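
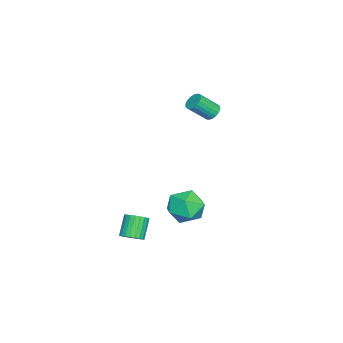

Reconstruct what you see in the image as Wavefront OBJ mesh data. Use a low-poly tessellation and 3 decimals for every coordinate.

v 3.945 -0.846 -3.887
v 4.316 -1.236 -3.579
v 3.526 -1.204 -2.586
v 3.155 -0.814 -2.893
v 4.408 -1.022 -3.514
v 3.618 -0.99 -2.52
v 4.429 -0.781 -3.505
v 3.639 -0.749 -2.511
v 4.376 -0.55 -3.554
v 3.586 -0.518 -2.56
v 4.258 -0.364 -3.654
v 3.468 -0.332 -2.66
v 4.092 -0.252 -3.789
v 3.302 -0.22 -2.795
v 3.904 -0.23 -3.94
v 3.114 -0.198 -2.946
v 3.722 -0.301 -4.082
v 2.932 -0.269 -3.088
v 3.574 -0.456 -4.194
v 2.784 -0.424 -3.201
v 3.482 -0.67 -4.26
v 2.692 -0.638 -3.266
v 3.461 -0.911 -4.269
v 2.671 -0.879 -3.275
v 3.514 -1.142 -4.22
v 2.724 -1.11 -3.226
v 3.632 -1.328 -4.12
v 2.842 -1.296 -3.126
v 3.798 -1.44 -3.985
v 3.008 -1.408 -2.991
v 3.986 -1.462 -3.834
v 3.196 -1.43 -2.84
v 4.168 -1.391 -3.692
v 3.378 -1.359 -2.698
v -3.274 1.305 1.138
v -2.795 1.291 0.868
v -2.287 0.421 1.811
v -2.766 0.435 2.082
v -2.763 1.466 1.012
v -2.256 0.596 1.955
v -2.82 1.613 1.178
v -2.312 0.743 2.121
v -2.955 1.707 1.337
v -2.447 0.837 2.28
v -3.145 1.731 1.462
v -2.637 0.861 2.405
v -3.357 1.681 1.53
v -2.85 0.812 2.474
v -3.555 1.567 1.531
v -3.048 0.697 2.475
v -3.705 1.407 1.464
v -3.197 0.537 2.408
v -3.78 1.23 1.341
v -3.272 0.36 2.285
v -3.767 1.065 1.183
v -3.259 0.195 2.126
v -3.669 0.942 1.017
v -3.161 0.072 1.96
v -3.503 0.882 0.872
v -2.995 0.012 1.815
v -3.297 0.895 0.773
v -2.789 0.025 1.716
v -3.087 0.979 0.737
v -2.58 0.109 1.68
v -2.91 1.119 0.771
v -2.402 0.249 1.714
v 1.751 2.02 -3.409
v 2.672 1.733 -2.895
v 0.868 0.767 -2.525
v 1.789 0.48 -2.011
v 1.319 1.443 -1.793
v 1.865 2.217 -2.34
v 1.675 0.283 -3.08
v 2.221 1.057 -3.627
v 2.626 0.659 -2.692
v 2.406 1.376 -1.897
v 1.134 1.124 -3.523
v 0.914 1.841 -2.728
f 2 1 5
f 2 5 3
f 3 5 6
f 3 6 4
f 5 1 7
f 5 7 6
f 6 7 8
f 6 8 4
f 7 1 9
f 7 9 8
f 8 9 10
f 8 10 4
f 9 1 11
f 9 11 10
f 10 11 12
f 10 12 4
f 11 1 13
f 11 13 12
f 12 13 14
f 12 14 4
f 13 1 15
f 13 15 14
f 14 15 16
f 14 16 4
f 15 1 17
f 15 17 16
f 16 17 18
f 16 18 4
f 17 1 19
f 17 19 18
f 18 19 20
f 18 20 4
f 19 1 21
f 19 21 20
f 20 21 22
f 20 22 4
f 21 1 23
f 21 23 22
f 22 23 24
f 22 24 4
f 23 1 25
f 23 25 24
f 24 25 26
f 24 26 4
f 25 1 27
f 25 27 26
f 26 27 28
f 26 28 4
f 27 1 29
f 27 29 28
f 28 29 30
f 28 30 4
f 29 1 31
f 29 31 30
f 30 31 32
f 30 32 4
f 31 1 33
f 31 33 32
f 32 33 34
f 32 34 4
f 33 1 2
f 33 2 34
f 34 2 3
f 34 3 4
f 36 35 39
f 36 39 37
f 37 39 40
f 37 40 38
f 39 35 41
f 39 41 40
f 40 41 42
f 40 42 38
f 41 35 43
f 41 43 42
f 42 43 44
f 42 44 38
f 43 35 45
f 43 45 44
f 44 45 46
f 44 46 38
f 45 35 47
f 45 47 46
f 46 47 48
f 46 48 38
f 47 35 49
f 47 49 48
f 48 49 50
f 48 50 38
f 49 35 51
f 49 51 50
f 50 51 52
f 50 52 38
f 51 35 53
f 51 53 52
f 52 53 54
f 52 54 38
f 53 35 55
f 53 55 54
f 54 55 56
f 54 56 38
f 55 35 57
f 55 57 56
f 56 57 58
f 56 58 38
f 57 35 59
f 57 59 58
f 58 59 60
f 58 60 38
f 59 35 61
f 59 61 60
f 60 61 62
f 60 62 38
f 61 35 63
f 61 63 62
f 62 63 64
f 62 64 38
f 63 35 65
f 63 65 64
f 64 65 66
f 64 66 38
f 65 35 36
f 65 36 66
f 66 36 37
f 66 37 38
f 67 78 72
f 67 72 68
f 67 68 74
f 67 74 77
f 67 77 78
f 68 72 76
f 72 78 71
f 78 77 69
f 77 74 73
f 74 68 75
f 70 76 71
f 70 71 69
f 70 69 73
f 70 73 75
f 70 75 76
f 71 76 72
f 69 71 78
f 73 69 77
f 75 73 74
f 76 75 68



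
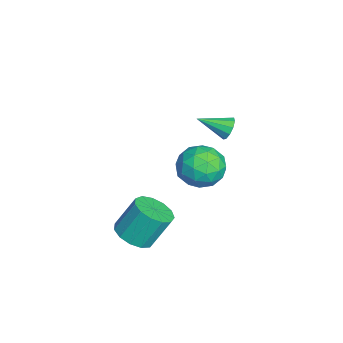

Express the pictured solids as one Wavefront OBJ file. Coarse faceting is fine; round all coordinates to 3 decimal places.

v 1.794 1.498 -0.152
v 2.86 1.915 -0.376
v 2.32 -0.195 -0.804
v 3.386 0.222 -1.028
v 3.031 0.09 0.076
v 2.706 1.136 0.479
v 2.474 0.584 -1.659
v 2.149 1.63 -1.256
v 3.281 1.35 -1.307
v 3.625 1.045 -0.235
v 1.555 0.675 -0.945
v 1.899 0.37 0.127
v 2.281 1.855 -0.207
v 2.899 -0.135 -0.973
v 2.69 -0.213 -0.324
v 3.317 0.032 -0.455
v 2.19 1.397 0.295
v 2.817 1.642 0.164
v 2.918 0.569 0.43
v 2.363 0.078 -1.344
v 2.99 0.323 -1.475
v 1.863 1.688 -0.725
v 2.49 1.933 -0.856
v 2.262 1.151 -1.61
v 3.155 1.768 -0.886
v 3.464 0.773 -1.269
v 2.928 0.986 -1.64
v 2.737 1.601 -1.403
v 3.357 1.589 -0.256
v 3.667 0.594 -0.638
v 3.458 0.516 0.01
v 3.267 1.131 0.247
v 3.604 1.257 -0.803
v 1.513 1.126 -0.542
v 1.823 0.131 -0.924
v 1.913 0.589 -1.427
v 1.722 1.204 -1.19
v 1.716 0.947 0.089
v 2.025 -0.048 -0.294
v 2.443 0.119 0.223
v 2.252 0.734 0.46
v 1.576 0.463 -0.377
v -2.466 2.277 -2.124
v -2.011 2.458 -1.697
v -2.514 0.823 -1.456
v -2.37 2.542 -1.539
v -2.766 2.525 -1.604
v -3.048 2.413 -1.868
v -3.107 2.249 -2.23
v -2.921 2.095 -2.551
v -2.562 2.011 -2.709
v -2.166 2.028 -2.644
v -1.884 2.14 -2.38
v -1.825 2.304 -2.018
v 3.301 -2.034 -4.571
v 3.92 -1.336 -4.901
v 3.719 -0.428 -3.36
v 3.099 -1.126 -3.029
v 3.409 -1.18 -5.06
v 3.207 -0.272 -3.518
v 2.863 -1.295 -5.063
v 2.661 -0.387 -3.522
v 2.456 -1.645 -4.91
v 2.254 -0.737 -3.369
v 2.318 -2.118 -4.65
v 2.116 -1.21 -3.109
v 2.491 -2.565 -4.364
v 2.289 -1.657 -2.823
v 2.922 -2.843 -4.144
v 2.72 -1.935 -2.603
v 3.473 -2.864 -4.059
v 3.271 -1.956 -2.518
v 3.969 -2.622 -4.137
v 3.767 -1.714 -2.596
v 4.253 -2.193 -4.352
v 4.052 -1.285 -2.811
v 4.235 -1.713 -4.637
v 4.033 -0.805 -3.096
f 1 38 17
f 38 12 41
f 17 41 6
f 38 41 17
f 1 17 13
f 17 6 18
f 13 18 2
f 17 18 13
f 1 13 22
f 13 2 23
f 22 23 8
f 13 23 22
f 1 22 34
f 22 8 37
f 34 37 11
f 22 37 34
f 1 34 38
f 34 11 42
f 38 42 12
f 34 42 38
f 2 18 29
f 18 6 32
f 29 32 10
f 18 32 29
f 6 41 19
f 41 12 40
f 19 40 5
f 41 40 19
f 12 42 39
f 42 11 35
f 39 35 3
f 42 35 39
f 11 37 36
f 37 8 24
f 36 24 7
f 37 24 36
f 8 23 28
f 23 2 25
f 28 25 9
f 23 25 28
f 4 30 16
f 30 10 31
f 16 31 5
f 30 31 16
f 4 16 14
f 16 5 15
f 14 15 3
f 16 15 14
f 4 14 21
f 14 3 20
f 21 20 7
f 14 20 21
f 4 21 26
f 21 7 27
f 26 27 9
f 21 27 26
f 4 26 30
f 26 9 33
f 30 33 10
f 26 33 30
f 5 31 19
f 31 10 32
f 19 32 6
f 31 32 19
f 3 15 39
f 15 5 40
f 39 40 12
f 15 40 39
f 7 20 36
f 20 3 35
f 36 35 11
f 20 35 36
f 9 27 28
f 27 7 24
f 28 24 8
f 27 24 28
f 10 33 29
f 33 9 25
f 29 25 2
f 33 25 29
f 44 43 46
f 44 46 45
f 46 43 47
f 46 47 45
f 47 43 48
f 47 48 45
f 48 43 49
f 48 49 45
f 49 43 50
f 49 50 45
f 50 43 51
f 50 51 45
f 51 43 52
f 51 52 45
f 52 43 53
f 52 53 45
f 53 43 54
f 53 54 45
f 54 43 44
f 54 44 45
f 56 55 59
f 56 59 57
f 57 59 60
f 57 60 58
f 59 55 61
f 59 61 60
f 60 61 62
f 60 62 58
f 61 55 63
f 61 63 62
f 62 63 64
f 62 64 58
f 63 55 65
f 63 65 64
f 64 65 66
f 64 66 58
f 65 55 67
f 65 67 66
f 66 67 68
f 66 68 58
f 67 55 69
f 67 69 68
f 68 69 70
f 68 70 58
f 69 55 71
f 69 71 70
f 70 71 72
f 70 72 58
f 71 55 73
f 71 73 72
f 72 73 74
f 72 74 58
f 73 55 75
f 73 75 74
f 74 75 76
f 74 76 58
f 75 55 77
f 75 77 76
f 76 77 78
f 76 78 58
f 77 55 56
f 77 56 78
f 78 56 57
f 78 57 58



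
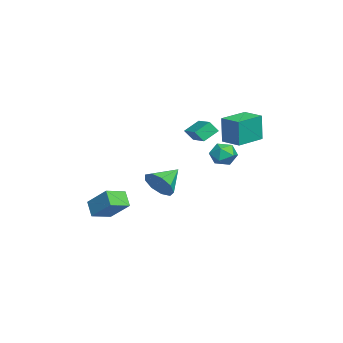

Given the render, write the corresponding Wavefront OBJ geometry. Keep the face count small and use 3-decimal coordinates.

v -0.71 2.76 -0.936
v -0.181 2.158 -0.454
v -1.839 2.562 0.054
v -1.31 1.96 0.536
v -1.091 2.87 0.525
v -0.394 2.992 -0.087
v -1.626 1.728 -0.313
v -0.929 1.85 -0.925
v -0.747 1.52 -0.069
v -0.417 2.226 0.45
v -1.603 2.494 -0.85
v -1.273 3.2 -0.331
v -2.128 1.348 1.394
v -2.072 0.816 2.105
v -0.508 2.103 1.832
v -0.452 1.571 2.543
v -1.568 0.529 0.737
v -1.512 -0.003 1.448
v 0.052 1.284 1.175
v 0.108 0.752 1.886
v 2.447 -1.122 -1.524
v 3.162 -0.894 -0.733
v 1.233 -0.118 -0.716
v 3.216 -0.389 -1.279
v 2.91 -0.227 -1.939
v 2.388 -0.484 -2.405
v 1.894 -1.039 -2.459
v 1.658 -1.633 -2.075
v 1.792 -1.988 -1.433
v 2.232 -1.937 -0.833
v 2.773 -1.505 -0.557
v -3.173 3.543 0.682
v -3.129 3.491 2.561
v -2.264 4.595 0.691
v -2.22 4.543 2.57
v -1.66 2.237 0.61
v -1.616 2.185 2.489
v -0.751 3.289 0.619
v -0.707 3.237 2.498
v 3.297 -3.811 -3.827
v 2.576 -4.145 -2.995
v 4.192 -2.606 -2.566
v 3.471 -2.939 -1.735
v 4.149 -4.801 -3.485
v 3.428 -5.134 -2.654
v 5.044 -3.595 -2.225
v 4.323 -3.929 -1.393
f 1 12 6
f 1 6 2
f 1 2 8
f 1 8 11
f 1 11 12
f 2 6 10
f 6 12 5
f 12 11 3
f 11 8 7
f 8 2 9
f 4 10 5
f 4 5 3
f 4 3 7
f 4 7 9
f 4 9 10
f 5 10 6
f 3 5 12
f 7 3 11
f 9 7 8
f 10 9 2
f 14 16 13
f 17 14 13
f 13 16 15
f 15 17 13
f 14 20 16
f 18 14 17
f 18 20 14
f 16 20 15
f 19 17 15
f 15 20 19
f 19 18 17
f 20 18 19
f 22 21 24
f 22 24 23
f 24 21 25
f 24 25 23
f 25 21 26
f 25 26 23
f 26 21 27
f 26 27 23
f 27 21 28
f 27 28 23
f 28 21 29
f 28 29 23
f 29 21 30
f 29 30 23
f 30 21 31
f 30 31 23
f 31 21 22
f 31 22 23
f 33 35 32
f 36 33 32
f 32 35 34
f 34 36 32
f 33 39 35
f 37 33 36
f 37 39 33
f 35 39 34
f 38 36 34
f 34 39 38
f 38 37 36
f 39 37 38
f 41 43 40
f 44 41 40
f 40 43 42
f 42 44 40
f 41 47 43
f 45 41 44
f 45 47 41
f 43 47 42
f 46 44 42
f 42 47 46
f 46 45 44
f 47 45 46



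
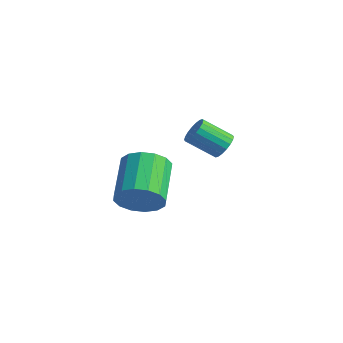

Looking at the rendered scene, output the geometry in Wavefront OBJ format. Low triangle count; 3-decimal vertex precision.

v -1.579 1.333 0.964
v -1.392 1.614 1.423
v -2.234 0.949 2.175
v -2.421 0.667 1.716
v -1.582 1.761 1.341
v -2.424 1.096 2.092
v -1.771 1.823 1.183
v -2.613 1.158 1.934
v -1.922 1.787 0.982
v -2.764 1.122 1.734
v -2.005 1.662 0.778
v -2.847 0.997 1.529
v -2.004 1.471 0.611
v -2.846 0.806 1.362
v -1.918 1.253 0.514
v -2.761 0.588 1.265
v -1.766 1.051 0.505
v -2.608 0.386 1.257
v -1.576 0.904 0.588
v -2.418 0.239 1.339
v -1.387 0.842 0.746
v -2.229 0.177 1.497
v -1.236 0.878 0.946
v -2.078 0.213 1.698
v -1.153 1.003 1.151
v -1.995 0.338 1.902
v -1.154 1.194 1.318
v -1.996 0.529 2.069
v -1.239 1.412 1.415
v -2.082 0.747 2.166
v -1.067 -3.264 0.592
v -0.364 -3.007 1.091
v -1.37 -1.72 1.847
v -2.073 -1.976 1.348
v -0.333 -2.754 0.701
v -1.339 -1.467 1.457
v -0.499 -2.638 0.282
v -1.505 -1.351 1.037
v -0.818 -2.689 -0.054
v -1.824 -1.402 0.701
v -1.203 -2.895 -0.217
v -2.209 -1.607 0.538
v -1.552 -3.199 -0.163
v -2.558 -1.912 0.592
v -1.77 -3.52 0.093
v -2.776 -2.233 0.849
v -1.801 -3.773 0.483
v -2.807 -2.486 1.239
v -1.635 -3.889 0.903
v -2.641 -2.602 1.658
v -1.316 -3.838 1.239
v -2.322 -2.551 1.994
v -0.931 -3.633 1.402
v -1.937 -2.345 2.157
v -0.582 -3.328 1.348
v -1.588 -2.041 2.103
f 2 1 5
f 2 5 3
f 3 5 6
f 3 6 4
f 5 1 7
f 5 7 6
f 6 7 8
f 6 8 4
f 7 1 9
f 7 9 8
f 8 9 10
f 8 10 4
f 9 1 11
f 9 11 10
f 10 11 12
f 10 12 4
f 11 1 13
f 11 13 12
f 12 13 14
f 12 14 4
f 13 1 15
f 13 15 14
f 14 15 16
f 14 16 4
f 15 1 17
f 15 17 16
f 16 17 18
f 16 18 4
f 17 1 19
f 17 19 18
f 18 19 20
f 18 20 4
f 19 1 21
f 19 21 20
f 20 21 22
f 20 22 4
f 21 1 23
f 21 23 22
f 22 23 24
f 22 24 4
f 23 1 25
f 23 25 24
f 24 25 26
f 24 26 4
f 25 1 27
f 25 27 26
f 26 27 28
f 26 28 4
f 27 1 29
f 27 29 28
f 28 29 30
f 28 30 4
f 29 1 2
f 29 2 30
f 30 2 3
f 30 3 4
f 32 31 35
f 32 35 33
f 33 35 36
f 33 36 34
f 35 31 37
f 35 37 36
f 36 37 38
f 36 38 34
f 37 31 39
f 37 39 38
f 38 39 40
f 38 40 34
f 39 31 41
f 39 41 40
f 40 41 42
f 40 42 34
f 41 31 43
f 41 43 42
f 42 43 44
f 42 44 34
f 43 31 45
f 43 45 44
f 44 45 46
f 44 46 34
f 45 31 47
f 45 47 46
f 46 47 48
f 46 48 34
f 47 31 49
f 47 49 48
f 48 49 50
f 48 50 34
f 49 31 51
f 49 51 50
f 50 51 52
f 50 52 34
f 51 31 53
f 51 53 52
f 52 53 54
f 52 54 34
f 53 31 55
f 53 55 54
f 54 55 56
f 54 56 34
f 55 31 32
f 55 32 56
f 56 32 33
f 56 33 34



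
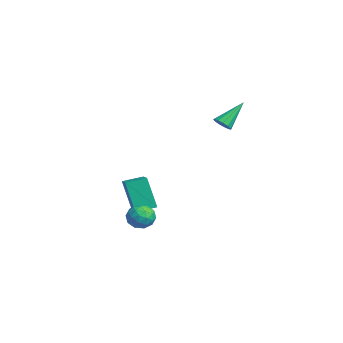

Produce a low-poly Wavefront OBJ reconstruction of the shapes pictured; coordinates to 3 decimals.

v -2.189 -2.51 -4.137
v -2.798 -2.841 -2.421
v -2.117 -1.466 -3.91
v -2.726 -1.798 -2.194
v -0.814 -2.702 -3.686
v -1.423 -3.034 -1.97
v -0.742 -1.659 -3.459
v -1.351 -1.99 -1.743
v 1.478 0.822 2.421
v 1.874 1.105 2.266
v 1.122 1.958 3.579
v 1.647 1.191 2.112
v 1.367 1.16 2.056
v 1.122 1.022 2.116
v 0.991 0.82 2.273
v 1.014 0.62 2.477
v 1.184 0.483 2.664
v 1.448 0.454 2.773
v 1.722 0.542 2.771
v 1.918 0.719 2.658
v 1.975 0.929 2.47
v 3.43 -3.462 -1.55
v 4.118 -3.352 -1.391
v 3.742 -4.028 -2.509
v 4.43 -3.918 -2.35
v 4.037 -4.362 -1.95
v 3.844 -4.012 -1.357
v 4.016 -3.368 -2.543
v 3.823 -3.018 -1.95
v 4.48 -3.294 -2.004
v 4.493 -3.908 -1.638
v 3.367 -3.472 -2.262
v 3.38 -4.086 -1.896
v 3.746 -3.357 -1.386
v 4.114 -4.023 -2.514
v 3.882 -4.283 -2.279
v 4.287 -4.219 -2.185
v 3.585 -3.745 -1.366
v 3.99 -3.68 -1.273
v 3.942 -4.274 -1.601
v 3.87 -3.7 -2.627
v 4.275 -3.635 -2.534
v 3.573 -3.161 -1.715
v 3.978 -3.097 -1.621
v 3.918 -3.106 -2.299
v 4.364 -3.259 -1.653
v 4.548 -3.592 -2.217
v 4.304 -3.268 -2.33
v 4.191 -3.063 -1.982
v 4.372 -3.62 -1.438
v 4.555 -3.952 -2.001
v 4.324 -4.213 -1.766
v 4.21 -4.007 -1.418
v 4.585 -3.586 -1.798
v 3.305 -3.428 -1.899
v 3.488 -3.76 -2.462
v 3.65 -3.373 -2.482
v 3.536 -3.167 -2.134
v 3.312 -3.788 -1.683
v 3.496 -4.121 -2.247
v 3.669 -4.317 -1.918
v 3.556 -4.112 -1.57
v 3.275 -3.794 -2.102
f 2 4 1
f 5 2 1
f 1 4 3
f 3 5 1
f 2 8 4
f 6 2 5
f 6 8 2
f 4 8 3
f 7 5 3
f 3 8 7
f 7 6 5
f 8 6 7
f 10 9 12
f 10 12 11
f 12 9 13
f 12 13 11
f 13 9 14
f 13 14 11
f 14 9 15
f 14 15 11
f 15 9 16
f 15 16 11
f 16 9 17
f 16 17 11
f 17 9 18
f 17 18 11
f 18 9 19
f 18 19 11
f 19 9 20
f 19 20 11
f 20 9 21
f 20 21 11
f 21 9 10
f 21 10 11
f 22 59 38
f 59 33 62
f 38 62 27
f 59 62 38
f 22 38 34
f 38 27 39
f 34 39 23
f 38 39 34
f 22 34 43
f 34 23 44
f 43 44 29
f 34 44 43
f 22 43 55
f 43 29 58
f 55 58 32
f 43 58 55
f 22 55 59
f 55 32 63
f 59 63 33
f 55 63 59
f 23 39 50
f 39 27 53
f 50 53 31
f 39 53 50
f 27 62 40
f 62 33 61
f 40 61 26
f 62 61 40
f 33 63 60
f 63 32 56
f 60 56 24
f 63 56 60
f 32 58 57
f 58 29 45
f 57 45 28
f 58 45 57
f 29 44 49
f 44 23 46
f 49 46 30
f 44 46 49
f 25 51 37
f 51 31 52
f 37 52 26
f 51 52 37
f 25 37 35
f 37 26 36
f 35 36 24
f 37 36 35
f 25 35 42
f 35 24 41
f 42 41 28
f 35 41 42
f 25 42 47
f 42 28 48
f 47 48 30
f 42 48 47
f 25 47 51
f 47 30 54
f 51 54 31
f 47 54 51
f 26 52 40
f 52 31 53
f 40 53 27
f 52 53 40
f 24 36 60
f 36 26 61
f 60 61 33
f 36 61 60
f 28 41 57
f 41 24 56
f 57 56 32
f 41 56 57
f 30 48 49
f 48 28 45
f 49 45 29
f 48 45 49
f 31 54 50
f 54 30 46
f 50 46 23
f 54 46 50



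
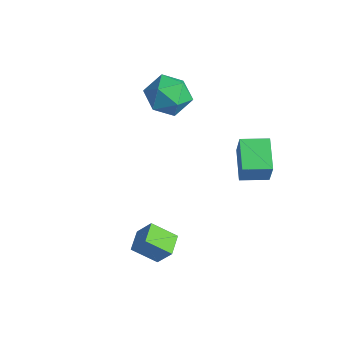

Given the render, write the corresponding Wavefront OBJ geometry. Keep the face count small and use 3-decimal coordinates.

v 2.389 2.315 1.689
v 2.865 2.101 2.988
v 3.046 3.412 1.628
v 3.523 3.198 2.927
v 3.657 1.522 1.093
v 4.134 1.308 2.392
v 4.315 2.619 1.032
v 4.791 2.405 2.331
v 2.821 -3.404 -1.542
v 3.414 -3.077 -0.601
v 2.134 -2.627 -1.379
v 2.727 -2.3 -0.438
v 3.573 -2.58 -2.302
v 4.166 -2.253 -1.361
v 2.886 -1.803 -2.139
v 3.479 -1.476 -1.198
v -1.614 2.381 3.347
v -0.54 2.146 2.987
v -2.02 0.554 3.333
v -0.946 0.319 2.973
v -1.122 0.716 4.045
v -0.871 1.845 4.053
v -1.689 0.855 2.267
v -1.438 1.984 2.275
v -0.587 1.203 2.319
v -0.236 1.116 3.418
v -2.324 1.584 2.902
v -1.973 1.497 4.001
f 2 4 1
f 5 2 1
f 1 4 3
f 3 5 1
f 2 8 4
f 6 2 5
f 6 8 2
f 4 8 3
f 7 5 3
f 3 8 7
f 7 6 5
f 8 6 7
f 10 12 9
f 13 10 9
f 9 12 11
f 11 13 9
f 10 16 12
f 14 10 13
f 14 16 10
f 12 16 11
f 15 13 11
f 11 16 15
f 15 14 13
f 16 14 15
f 17 28 22
f 17 22 18
f 17 18 24
f 17 24 27
f 17 27 28
f 18 22 26
f 22 28 21
f 28 27 19
f 27 24 23
f 24 18 25
f 20 26 21
f 20 21 19
f 20 19 23
f 20 23 25
f 20 25 26
f 21 26 22
f 19 21 28
f 23 19 27
f 25 23 24
f 26 25 18



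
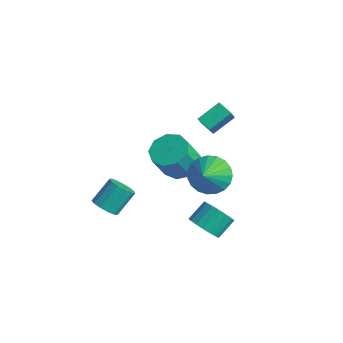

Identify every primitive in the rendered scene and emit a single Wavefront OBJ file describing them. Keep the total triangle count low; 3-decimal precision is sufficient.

v -3.612 2.54 -2.402
v -2.584 2.367 -2.642
v -2.359 1.448 -1.018
v -3.388 1.62 -0.778
v -2.653 2.997 -2.276
v -2.429 2.078 -0.651
v -3.172 3.413 -1.969
v -2.947 2.494 -0.344
v -3.896 3.42 -1.864
v -3.671 2.501 -0.24
v -4.488 3.015 -2.012
v -4.263 2.096 -0.388
v -4.67 2.388 -2.342
v -4.445 1.468 -0.718
v -4.357 1.832 -2.7
v -4.132 0.912 -1.076
v -3.696 1.607 -2.919
v -3.471 0.687 -1.295
v -2.996 1.818 -2.896
v -2.771 0.899 -1.272
v -2.842 -2.531 -2.84
v -2.228 -2.2 -3.14
v -2.263 -1.138 -2.04
v -2.878 -1.469 -1.74
v -2.567 -2.018 -3.328
v -2.602 -0.955 -2.228
v -2.993 -1.998 -3.36
v -3.028 -0.935 -2.26
v -3.372 -2.148 -3.228
v -3.407 -1.085 -2.128
v -3.582 -2.419 -2.972
v -3.618 -1.357 -1.872
v -3.558 -2.727 -2.674
v -3.593 -1.664 -1.574
v -3.306 -2.972 -2.43
v -3.342 -1.909 -1.33
v -2.907 -3.077 -2.315
v -2.943 -2.014 -1.215
v -2.488 -3.009 -2.367
v -2.523 -1.946 -1.267
v -2.181 -2.79 -2.569
v -2.216 -1.727 -1.469
v -2.084 -2.488 -2.858
v -2.119 -1.425 -1.757
v 2.371 -0.074 2.048
v 2.887 0.739 2.536
v 2.989 -0.926 2.812
v 2.518 0.697 2.789
v 2.124 0.523 2.914
v 1.772 0.244 2.889
v 1.524 -0.089 2.718
v 1.422 -0.419 2.432
v 1.484 -0.691 2.079
v 1.7 -0.855 1.721
v 2.031 -0.885 1.42
v 2.422 -0.774 1.227
v 2.803 -0.543 1.176
v 3.11 -0.23 1.276
v 3.289 0.109 1.509
v 3.309 0.417 1.836
v 3.167 0.64 2.199
v 1.58 0.191 -2.599
v 2.163 0.658 -3.118
v 2.103 1.597 -2.34
v 1.52 1.129 -1.821
v 1.803 0.762 -3.271
v 1.742 1.701 -2.494
v 1.399 0.753 -3.291
v 1.338 1.691 -2.514
v 1.03 0.632 -3.174
v 0.97 1.57 -2.397
v 0.771 0.424 -2.943
v 0.71 1.362 -2.166
v 0.672 0.169 -2.644
v 0.611 1.108 -1.867
v 0.753 -0.081 -2.336
v 0.692 0.858 -1.558
v 0.997 -0.277 -2.08
v 0.937 0.662 -1.302
v 1.358 -0.381 -1.926
v 1.297 0.558 -1.149
v 1.762 -0.371 -1.906
v 1.701 0.567 -1.129
v 2.13 -0.25 -2.023
v 2.07 0.688 -1.246
v 2.39 -0.042 -2.254
v 2.329 0.896 -1.477
v 2.489 0.212 -2.553
v 2.428 1.151 -1.776
v 2.408 0.462 -2.862
v 2.347 1.401 -2.084
v -0.586 1.344 3.489
v -0.496 2.531 4.207
v -1.083 1.925 2.59
v -0.992 3.112 3.308
v 0.192 1.488 3.152
v 0.283 2.675 3.87
v -0.304 2.069 2.253
v -0.214 3.256 2.971
f 2 1 5
f 2 5 3
f 3 5 6
f 3 6 4
f 5 1 7
f 5 7 6
f 6 7 8
f 6 8 4
f 7 1 9
f 7 9 8
f 8 9 10
f 8 10 4
f 9 1 11
f 9 11 10
f 10 11 12
f 10 12 4
f 11 1 13
f 11 13 12
f 12 13 14
f 12 14 4
f 13 1 15
f 13 15 14
f 14 15 16
f 14 16 4
f 15 1 17
f 15 17 16
f 16 17 18
f 16 18 4
f 17 1 19
f 17 19 18
f 18 19 20
f 18 20 4
f 19 1 2
f 19 2 20
f 20 2 3
f 20 3 4
f 22 21 25
f 22 25 23
f 23 25 26
f 23 26 24
f 25 21 27
f 25 27 26
f 26 27 28
f 26 28 24
f 27 21 29
f 27 29 28
f 28 29 30
f 28 30 24
f 29 21 31
f 29 31 30
f 30 31 32
f 30 32 24
f 31 21 33
f 31 33 32
f 32 33 34
f 32 34 24
f 33 21 35
f 33 35 34
f 34 35 36
f 34 36 24
f 35 21 37
f 35 37 36
f 36 37 38
f 36 38 24
f 37 21 39
f 37 39 38
f 38 39 40
f 38 40 24
f 39 21 41
f 39 41 40
f 40 41 42
f 40 42 24
f 41 21 43
f 41 43 42
f 42 43 44
f 42 44 24
f 43 21 22
f 43 22 44
f 44 22 23
f 44 23 24
f 46 45 48
f 46 48 47
f 48 45 49
f 48 49 47
f 49 45 50
f 49 50 47
f 50 45 51
f 50 51 47
f 51 45 52
f 51 52 47
f 52 45 53
f 52 53 47
f 53 45 54
f 53 54 47
f 54 45 55
f 54 55 47
f 55 45 56
f 55 56 47
f 56 45 57
f 56 57 47
f 57 45 58
f 57 58 47
f 58 45 59
f 58 59 47
f 59 45 60
f 59 60 47
f 60 45 61
f 60 61 47
f 61 45 46
f 61 46 47
f 63 62 66
f 63 66 64
f 64 66 67
f 64 67 65
f 66 62 68
f 66 68 67
f 67 68 69
f 67 69 65
f 68 62 70
f 68 70 69
f 69 70 71
f 69 71 65
f 70 62 72
f 70 72 71
f 71 72 73
f 71 73 65
f 72 62 74
f 72 74 73
f 73 74 75
f 73 75 65
f 74 62 76
f 74 76 75
f 75 76 77
f 75 77 65
f 76 62 78
f 76 78 77
f 77 78 79
f 77 79 65
f 78 62 80
f 78 80 79
f 79 80 81
f 79 81 65
f 80 62 82
f 80 82 81
f 81 82 83
f 81 83 65
f 82 62 84
f 82 84 83
f 83 84 85
f 83 85 65
f 84 62 86
f 84 86 85
f 85 86 87
f 85 87 65
f 86 62 88
f 86 88 87
f 87 88 89
f 87 89 65
f 88 62 90
f 88 90 89
f 89 90 91
f 89 91 65
f 90 62 63
f 90 63 91
f 91 63 64
f 91 64 65
f 93 95 92
f 96 93 92
f 92 95 94
f 94 96 92
f 93 99 95
f 97 93 96
f 97 99 93
f 95 99 94
f 98 96 94
f 94 99 98
f 98 97 96
f 99 97 98



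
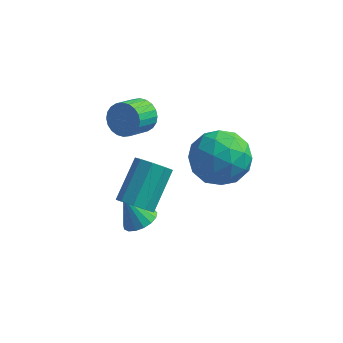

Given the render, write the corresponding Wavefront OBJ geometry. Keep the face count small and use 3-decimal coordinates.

v 0.045 -2.548 -1.759
v 0.434 -1.961 -1.611
v -0.645 -2.392 -0.561
v 0.162 -1.838 -1.783
v -0.137 -1.878 -1.95
v -0.394 -2.071 -2.073
v -0.551 -2.374 -2.124
v -0.571 -2.716 -2.091
v -0.451 -3.02 -1.982
v -0.217 -3.216 -1.822
v 0.077 -3.258 -1.647
v 0.364 -3.138 -1.498
v 0.577 -2.883 -1.408
v 0.668 -2.551 -1.399
v 0.617 -2.218 -1.472
v -0.726 0.349 1.783
v -0.331 -0.1 1.314
v -0.739 -1.059 1.888
v -1.134 -0.609 2.357
v -0.134 -0.054 1.53
v -0.542 -1.013 2.105
v -0.026 0.053 1.785
v -0.435 -0.906 2.36
v -0.025 0.205 2.039
v -0.434 -0.754 2.614
v -0.131 0.379 2.255
v -0.539 -0.58 2.83
v -0.327 0.549 2.398
v -0.736 -0.41 2.973
v -0.584 0.688 2.448
v -0.993 -0.271 3.023
v -0.863 0.776 2.397
v -1.271 -0.183 2.971
v -1.121 0.799 2.252
v -1.529 -0.16 2.826
v -1.318 0.753 2.035
v -1.726 -0.206 2.61
v -1.425 0.646 1.78
v -1.834 -0.313 2.355
v -1.426 0.494 1.526
v -1.835 -0.465 2.101
v -1.321 0.32 1.31
v -1.729 -0.639 1.885
v -1.124 0.15 1.167
v -1.533 -0.809 1.742
v -0.867 0.011 1.117
v -1.276 -0.948 1.692
v -0.589 -0.077 1.169
v -0.997 -1.036 1.743
v 0.134 -3.475 0.248
v 0.67 -3.867 0.619
v 0.981 -2.356 1.763
v 0.446 -1.965 1.392
v 0.882 -3.609 0.221
v 1.194 -2.098 1.364
v 0.744 -3.289 -0.165
v 1.056 -1.778 0.978
v 0.321 -3.056 -0.357
v 0.633 -1.545 0.786
v -0.19 -3.019 -0.266
v 0.122 -1.508 0.877
v -0.549 -3.196 0.066
v -0.237 -1.685 1.209
v -0.588 -3.504 0.483
v -0.276 -1.993 1.626
v -0.29 -3.798 0.79
v 0.022 -2.287 1.934
v 0.207 -3.941 0.844
v 0.519 -2.431 1.988
v 2.405 -1.339 2.927
v 3.555 -1.397 2.463
v 2.505 -3.283 3.417
v 3.655 -3.341 2.953
v 3.436 -2.695 3.99
v 3.374 -1.494 3.687
v 2.686 -3.186 2.193
v 2.624 -1.985 1.89
v 3.728 -2.538 2.01
v 4.191 -2.235 3.12
v 1.869 -2.445 2.76
v 2.332 -2.142 3.87
v 2.971 -1.197 2.652
v 3.089 -3.483 3.228
v 2.96 -3.103 3.837
v 3.636 -3.137 3.565
v 2.865 -1.254 3.372
v 3.54 -1.288 3.099
v 3.47 -2.051 3.996
v 2.52 -3.392 2.781
v 3.195 -3.426 2.508
v 2.424 -1.543 2.315
v 3.1 -1.577 2.043
v 2.59 -2.629 1.884
v 3.749 -1.902 2.113
v 3.808 -3.045 2.401
v 3.238 -2.954 1.954
v 3.202 -2.248 1.776
v 4.021 -1.724 2.766
v 4.08 -2.867 3.053
v 3.951 -2.487 3.663
v 3.915 -1.781 3.485
v 4.123 -2.395 2.499
v 1.98 -1.813 2.827
v 2.039 -2.956 3.114
v 2.145 -2.899 2.395
v 2.109 -2.193 2.217
v 2.252 -1.635 3.479
v 2.311 -2.778 3.767
v 2.858 -2.432 4.104
v 2.822 -1.726 3.926
v 1.937 -2.285 3.381
f 2 1 4
f 2 4 3
f 4 1 5
f 4 5 3
f 5 1 6
f 5 6 3
f 6 1 7
f 6 7 3
f 7 1 8
f 7 8 3
f 8 1 9
f 8 9 3
f 9 1 10
f 9 10 3
f 10 1 11
f 10 11 3
f 11 1 12
f 11 12 3
f 12 1 13
f 12 13 3
f 13 1 14
f 13 14 3
f 14 1 15
f 14 15 3
f 15 1 2
f 15 2 3
f 17 16 20
f 17 20 18
f 18 20 21
f 18 21 19
f 20 16 22
f 20 22 21
f 21 22 23
f 21 23 19
f 22 16 24
f 22 24 23
f 23 24 25
f 23 25 19
f 24 16 26
f 24 26 25
f 25 26 27
f 25 27 19
f 26 16 28
f 26 28 27
f 27 28 29
f 27 29 19
f 28 16 30
f 28 30 29
f 29 30 31
f 29 31 19
f 30 16 32
f 30 32 31
f 31 32 33
f 31 33 19
f 32 16 34
f 32 34 33
f 33 34 35
f 33 35 19
f 34 16 36
f 34 36 35
f 35 36 37
f 35 37 19
f 36 16 38
f 36 38 37
f 37 38 39
f 37 39 19
f 38 16 40
f 38 40 39
f 39 40 41
f 39 41 19
f 40 16 42
f 40 42 41
f 41 42 43
f 41 43 19
f 42 16 44
f 42 44 43
f 43 44 45
f 43 45 19
f 44 16 46
f 44 46 45
f 45 46 47
f 45 47 19
f 46 16 48
f 46 48 47
f 47 48 49
f 47 49 19
f 48 16 17
f 48 17 49
f 49 17 18
f 49 18 19
f 51 50 54
f 51 54 52
f 52 54 55
f 52 55 53
f 54 50 56
f 54 56 55
f 55 56 57
f 55 57 53
f 56 50 58
f 56 58 57
f 57 58 59
f 57 59 53
f 58 50 60
f 58 60 59
f 59 60 61
f 59 61 53
f 60 50 62
f 60 62 61
f 61 62 63
f 61 63 53
f 62 50 64
f 62 64 63
f 63 64 65
f 63 65 53
f 64 50 66
f 64 66 65
f 65 66 67
f 65 67 53
f 66 50 68
f 66 68 67
f 67 68 69
f 67 69 53
f 68 50 51
f 68 51 69
f 69 51 52
f 69 52 53
f 70 107 86
f 107 81 110
f 86 110 75
f 107 110 86
f 70 86 82
f 86 75 87
f 82 87 71
f 86 87 82
f 70 82 91
f 82 71 92
f 91 92 77
f 82 92 91
f 70 91 103
f 91 77 106
f 103 106 80
f 91 106 103
f 70 103 107
f 103 80 111
f 107 111 81
f 103 111 107
f 71 87 98
f 87 75 101
f 98 101 79
f 87 101 98
f 75 110 88
f 110 81 109
f 88 109 74
f 110 109 88
f 81 111 108
f 111 80 104
f 108 104 72
f 111 104 108
f 80 106 105
f 106 77 93
f 105 93 76
f 106 93 105
f 77 92 97
f 92 71 94
f 97 94 78
f 92 94 97
f 73 99 85
f 99 79 100
f 85 100 74
f 99 100 85
f 73 85 83
f 85 74 84
f 83 84 72
f 85 84 83
f 73 83 90
f 83 72 89
f 90 89 76
f 83 89 90
f 73 90 95
f 90 76 96
f 95 96 78
f 90 96 95
f 73 95 99
f 95 78 102
f 99 102 79
f 95 102 99
f 74 100 88
f 100 79 101
f 88 101 75
f 100 101 88
f 72 84 108
f 84 74 109
f 108 109 81
f 84 109 108
f 76 89 105
f 89 72 104
f 105 104 80
f 89 104 105
f 78 96 97
f 96 76 93
f 97 93 77
f 96 93 97
f 79 102 98
f 102 78 94
f 98 94 71
f 102 94 98



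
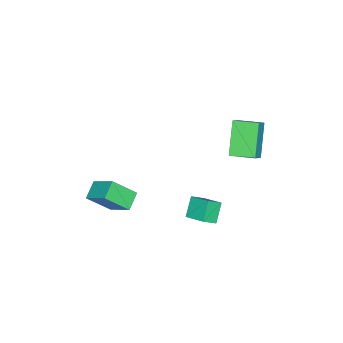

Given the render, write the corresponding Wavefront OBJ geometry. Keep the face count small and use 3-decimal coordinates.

v -4.405 2 3.6
v -3.695 2.075 4.242
v -4.738 3.311 3.816
v -4.028 3.386 4.457
v -3.112 2.574 2.103
v -2.402 2.649 2.744
v -3.445 3.885 2.318
v -2.735 3.96 2.96
v -0.677 -3.392 -3.91
v -1.661 -3.564 -3.427
v -0.386 -2.01 -2.828
v -1.37 -2.182 -2.344
v 0.05 -4.418 -2.796
v -0.934 -4.59 -2.312
v 0.341 -3.036 -1.713
v -0.643 -3.208 -1.23
v -1.734 1.655 -0.899
v -1.453 2.834 -0.328
v -0.886 1.864 -1.75
v -0.604 3.044 -1.18
v -1.116 1.256 -0.38
v -0.834 2.436 0.19
v -0.267 1.466 -1.232
v 0.014 2.645 -0.661
f 2 4 1
f 5 2 1
f 1 4 3
f 3 5 1
f 2 8 4
f 6 2 5
f 6 8 2
f 4 8 3
f 7 5 3
f 3 8 7
f 7 6 5
f 8 6 7
f 10 12 9
f 13 10 9
f 9 12 11
f 11 13 9
f 10 16 12
f 14 10 13
f 14 16 10
f 12 16 11
f 15 13 11
f 11 16 15
f 15 14 13
f 16 14 15
f 18 20 17
f 21 18 17
f 17 20 19
f 19 21 17
f 18 24 20
f 22 18 21
f 22 24 18
f 20 24 19
f 23 21 19
f 19 24 23
f 23 22 21
f 24 22 23



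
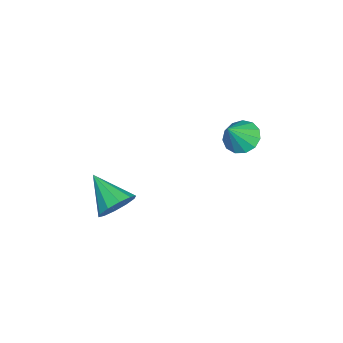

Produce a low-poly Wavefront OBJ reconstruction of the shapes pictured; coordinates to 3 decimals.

v -2.092 3.687 3.078
v -1.718 3.178 2.62
v -1.328 3.273 4.162
v -1.489 3.552 2.602
v -1.451 3.97 2.734
v -1.617 4.297 2.976
v -1.933 4.431 3.25
v -2.3 4.329 3.469
v -2.601 4.023 3.564
v -2.74 3.61 3.505
v -2.674 3.222 3.309
v -2.422 2.982 3.041
v -2.066 2.965 2.784
v 2.781 0.043 2.665
v 3.188 -0.555 2.3
v 1.899 -1.063 3.495
v 3.432 -0.435 2.72
v 3.428 -0.132 3.119
v 3.177 0.238 3.344
v 2.774 0.533 3.31
v 2.373 0.641 3.03
v 2.129 0.521 2.61
v 2.133 0.218 2.211
v 2.385 -0.151 1.986
v 2.787 -0.446 2.02
f 2 1 4
f 2 4 3
f 4 1 5
f 4 5 3
f 5 1 6
f 5 6 3
f 6 1 7
f 6 7 3
f 7 1 8
f 7 8 3
f 8 1 9
f 8 9 3
f 9 1 10
f 9 10 3
f 10 1 11
f 10 11 3
f 11 1 12
f 11 12 3
f 12 1 13
f 12 13 3
f 13 1 2
f 13 2 3
f 15 14 17
f 15 17 16
f 17 14 18
f 17 18 16
f 18 14 19
f 18 19 16
f 19 14 20
f 19 20 16
f 20 14 21
f 20 21 16
f 21 14 22
f 21 22 16
f 22 14 23
f 22 23 16
f 23 14 24
f 23 24 16
f 24 14 25
f 24 25 16
f 25 14 15
f 25 15 16



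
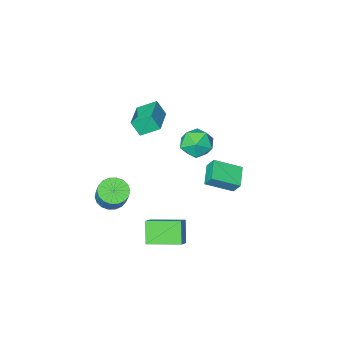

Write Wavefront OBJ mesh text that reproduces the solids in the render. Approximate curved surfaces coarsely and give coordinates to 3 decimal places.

v -1.678 1.136 2.468
v -1.059 2.025 2.495
v -0.241 0.135 2.425
v 0.378 1.024 2.452
v -0.2 0.74 3.322
v -1.089 1.359 3.349
v -0.211 0.801 1.571
v -1.1 1.42 1.598
v -0.152 1.817 1.941
v -0.146 1.78 3.023
v -1.154 0.38 1.897
v -1.148 0.343 2.979
v 3.398 -1.396 -2.247
v 3.911 -0.814 -2.721
v 4.156 -0.041 -1.507
v 3.642 -0.624 -1.033
v 3.541 -0.651 -2.75
v 3.786 0.121 -1.535
v 3.143 -0.637 -2.679
v 3.388 0.136 -1.464
v 2.795 -0.772 -2.522
v 3.04 0 -1.308
v 2.566 -1.032 -2.311
v 2.811 -0.259 -1.097
v 2.502 -1.363 -2.088
v 2.747 -0.591 -0.873
v 2.616 -1.701 -1.896
v 2.861 -0.929 -0.681
v 2.884 -1.979 -1.773
v 3.129 -1.206 -0.559
v 3.254 -2.141 -1.745
v 3.499 -1.369 -0.53
v 3.652 -2.156 -1.816
v 3.897 -1.383 -0.601
v 4 -2.02 -1.972
v 4.245 -1.248 -0.758
v 4.229 -1.761 -2.183
v 4.474 -0.988 -0.969
v 4.293 -1.429 -2.407
v 4.538 -0.657 -1.192
v 4.179 -1.091 -2.599
v 4.424 -0.319 -1.384
v -0.455 -4.11 0.852
v -1.394 -3.449 1.503
v 0.817 -2.579 1.132
v -0.122 -1.918 1.783
v -0.118 -4.562 1.797
v -1.057 -3.901 2.448
v 1.154 -3.031 2.077
v 0.215 -2.37 2.728
v 1.073 2.762 -2.169
v 1.672 3.276 -1.59
v 1.526 3.566 -3.352
v 2.125 4.08 -2.772
v 2.535 1.44 -2.508
v 3.134 1.954 -1.928
v 2.988 2.244 -3.69
v 3.587 2.758 -3.111
v -3.16 -1.852 -2.761
v -3.313 -1.339 -1.952
v -4.644 -1.097 -3.521
v -4.797 -0.584 -2.712
v -2.343 -0.776 -3.288
v -2.496 -0.263 -2.479
v -3.827 -0.021 -4.048
v -3.98 0.492 -3.239
f 1 12 6
f 1 6 2
f 1 2 8
f 1 8 11
f 1 11 12
f 2 6 10
f 6 12 5
f 12 11 3
f 11 8 7
f 8 2 9
f 4 10 5
f 4 5 3
f 4 3 7
f 4 7 9
f 4 9 10
f 5 10 6
f 3 5 12
f 7 3 11
f 9 7 8
f 10 9 2
f 14 13 17
f 14 17 15
f 15 17 18
f 15 18 16
f 17 13 19
f 17 19 18
f 18 19 20
f 18 20 16
f 19 13 21
f 19 21 20
f 20 21 22
f 20 22 16
f 21 13 23
f 21 23 22
f 22 23 24
f 22 24 16
f 23 13 25
f 23 25 24
f 24 25 26
f 24 26 16
f 25 13 27
f 25 27 26
f 26 27 28
f 26 28 16
f 27 13 29
f 27 29 28
f 28 29 30
f 28 30 16
f 29 13 31
f 29 31 30
f 30 31 32
f 30 32 16
f 31 13 33
f 31 33 32
f 32 33 34
f 32 34 16
f 33 13 35
f 33 35 34
f 34 35 36
f 34 36 16
f 35 13 37
f 35 37 36
f 36 37 38
f 36 38 16
f 37 13 39
f 37 39 38
f 38 39 40
f 38 40 16
f 39 13 41
f 39 41 40
f 40 41 42
f 40 42 16
f 41 13 14
f 41 14 42
f 42 14 15
f 42 15 16
f 44 46 43
f 47 44 43
f 43 46 45
f 45 47 43
f 44 50 46
f 48 44 47
f 48 50 44
f 46 50 45
f 49 47 45
f 45 50 49
f 49 48 47
f 50 48 49
f 52 54 51
f 55 52 51
f 51 54 53
f 53 55 51
f 52 58 54
f 56 52 55
f 56 58 52
f 54 58 53
f 57 55 53
f 53 58 57
f 57 56 55
f 58 56 57
f 60 62 59
f 63 60 59
f 59 62 61
f 61 63 59
f 60 66 62
f 64 60 63
f 64 66 60
f 62 66 61
f 65 63 61
f 61 66 65
f 65 64 63
f 66 64 65



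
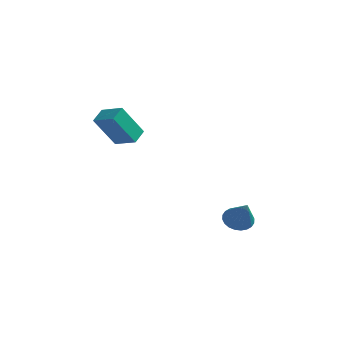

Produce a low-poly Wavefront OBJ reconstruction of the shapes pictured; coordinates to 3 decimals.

v 3.511 0.297 -1.804
v 4.039 0.114 -2.258
v 4.329 -0.397 -0.576
v 4.126 0.367 -2.173
v 4.119 0.61 -2.032
v 4.02 0.804 -1.855
v 3.843 0.922 -1.671
v 3.616 0.945 -1.508
v 3.373 0.868 -1.389
v 3.151 0.705 -1.333
v 2.984 0.48 -1.35
v 2.897 0.227 -1.435
v 2.904 -0.016 -1.577
v 3.003 -0.211 -1.753
v 3.18 -0.328 -1.937
v 3.407 -0.351 -2.101
v 3.65 -0.275 -2.219
v 3.872 -0.112 -2.275
v -2.92 -1.268 3.394
v -1.784 -1.38 3.731
v -2.969 -0.497 3.818
v -1.833 -0.61 4.154
v -2.367 -0.37 1.826
v -1.231 -0.483 2.162
v -2.416 0.4 2.249
v -1.28 0.288 2.586
f 2 1 4
f 2 4 3
f 4 1 5
f 4 5 3
f 5 1 6
f 5 6 3
f 6 1 7
f 6 7 3
f 7 1 8
f 7 8 3
f 8 1 9
f 8 9 3
f 9 1 10
f 9 10 3
f 10 1 11
f 10 11 3
f 11 1 12
f 11 12 3
f 12 1 13
f 12 13 3
f 13 1 14
f 13 14 3
f 14 1 15
f 14 15 3
f 15 1 16
f 15 16 3
f 16 1 17
f 16 17 3
f 17 1 18
f 17 18 3
f 18 1 2
f 18 2 3
f 20 22 19
f 23 20 19
f 19 22 21
f 21 23 19
f 20 26 22
f 24 20 23
f 24 26 20
f 22 26 21
f 25 23 21
f 21 26 25
f 25 24 23
f 26 24 25



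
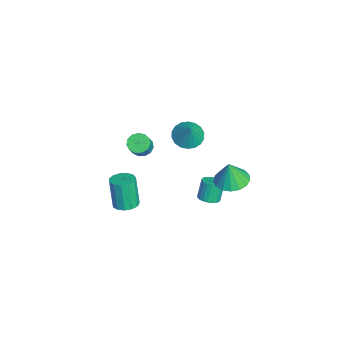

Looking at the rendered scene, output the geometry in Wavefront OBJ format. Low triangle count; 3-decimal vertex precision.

v -0.788 -2.532 0.725
v -0.281 -2.746 0.326
v 0.335 -2.943 1.216
v -0.172 -2.728 1.615
v -0.229 -2.37 0.374
v 0.387 -2.567 1.263
v -0.355 -2.045 0.532
v 0.262 -2.241 1.422
v -0.618 -1.874 0.753
v -0.001 -2.071 1.642
v -0.935 -1.912 0.964
v -0.318 -2.109 1.854
v -1.206 -2.147 1.1
v -0.589 -2.344 1.989
v -1.344 -2.504 1.116
v -0.727 -2.701 2.006
v -1.306 -2.87 1.009
v -0.689 -3.066 1.898
v -1.103 -3.128 0.811
v -0.487 -3.325 1.701
v -0.801 -3.197 0.587
v -0.184 -3.394 1.476
v -0.494 -3.055 0.406
v 0.122 -3.252 1.295
v 1.796 1.08 -1.746
v 2.403 1.219 -1.56
v 1.992 1.478 -0.408
v 1.384 1.34 -0.594
v 2.323 1.446 -1.64
v 1.911 1.705 -0.488
v 2.162 1.617 -1.736
v 1.751 1.876 -0.584
v 1.946 1.707 -1.833
v 1.535 1.966 -0.682
v 1.707 1.701 -1.917
v 1.295 1.96 -0.766
v 1.481 1.601 -1.975
v 1.07 1.86 -0.824
v 1.303 1.421 -1.998
v 0.892 1.681 -0.847
v 1.201 1.19 -1.983
v 0.789 1.449 -0.832
v 1.188 0.942 -1.932
v 0.777 1.201 -0.78
v 1.269 0.715 -1.852
v 0.857 0.974 -0.7
v 1.429 0.544 -1.756
v 1.018 0.803 -0.604
v 1.645 0.454 -1.658
v 1.234 0.713 -0.507
v 1.885 0.46 -1.574
v 1.473 0.719 -0.423
v 2.11 0.56 -1.516
v 1.699 0.819 -0.365
v 2.288 0.739 -1.493
v 1.877 0.999 -0.342
v 2.391 0.971 -1.508
v 1.979 1.23 -0.357
v -3.885 0.249 -1.27
v -3.155 -0.224 -1.699
v -3.055 0.371 0.01
v -3.07 0.189 -1.793
v -3.147 0.614 -1.783
v -3.37 0.966 -1.672
v -3.695 1.177 -1.481
v -4.058 1.204 -1.248
v -4.386 1.042 -1.02
v -4.615 0.723 -0.841
v -4.7 0.31 -0.747
v -4.623 -0.115 -0.756
v -4.4 -0.467 -0.868
v -4.075 -0.678 -1.058
v -3.713 -0.705 -1.291
v -3.384 -0.543 -1.52
v -0.282 -3.493 -4.129
v 0.311 -3.99 -4.034
v -0.145 -4.165 -2.115
v -0.738 -3.667 -2.211
v 0.473 -3.589 -3.959
v 0.017 -3.763 -2.04
v 0.395 -3.157 -3.938
v -0.061 -3.331 -2.019
v 0.102 -2.831 -3.978
v -0.353 -3.006 -2.059
v -0.312 -2.716 -4.066
v -0.768 -2.89 -2.147
v -0.718 -2.847 -4.174
v -1.173 -3.022 -2.255
v -0.985 -3.184 -4.268
v -1.44 -3.358 -2.349
v -1.029 -3.618 -4.318
v -1.484 -3.792 -2.399
v -0.835 -4.013 -4.308
v -1.291 -4.187 -2.389
v -0.467 -4.242 -4.241
v -0.922 -4.417 -2.322
v -0.039 -4.234 -4.139
v -0.495 -4.408 -2.22
v 3.726 2.167 1.848
v 4.397 2.907 1.896
v 3.834 1.973 3.312
v 3.977 3.129 1.957
v 3.5 3.13 1.993
v 3.074 2.911 1.995
v 2.798 2.522 1.964
v 2.734 2.051 1.907
v 2.897 1.607 1.836
v 3.25 1.291 1.768
v 3.712 1.176 1.718
v 4.177 1.287 1.698
v 4.539 1.601 1.713
v 4.714 2.044 1.759
v 4.663 2.515 1.825
f 2 1 5
f 2 5 3
f 3 5 6
f 3 6 4
f 5 1 7
f 5 7 6
f 6 7 8
f 6 8 4
f 7 1 9
f 7 9 8
f 8 9 10
f 8 10 4
f 9 1 11
f 9 11 10
f 10 11 12
f 10 12 4
f 11 1 13
f 11 13 12
f 12 13 14
f 12 14 4
f 13 1 15
f 13 15 14
f 14 15 16
f 14 16 4
f 15 1 17
f 15 17 16
f 16 17 18
f 16 18 4
f 17 1 19
f 17 19 18
f 18 19 20
f 18 20 4
f 19 1 21
f 19 21 20
f 20 21 22
f 20 22 4
f 21 1 23
f 21 23 22
f 22 23 24
f 22 24 4
f 23 1 2
f 23 2 24
f 24 2 3
f 24 3 4
f 26 25 29
f 26 29 27
f 27 29 30
f 27 30 28
f 29 25 31
f 29 31 30
f 30 31 32
f 30 32 28
f 31 25 33
f 31 33 32
f 32 33 34
f 32 34 28
f 33 25 35
f 33 35 34
f 34 35 36
f 34 36 28
f 35 25 37
f 35 37 36
f 36 37 38
f 36 38 28
f 37 25 39
f 37 39 38
f 38 39 40
f 38 40 28
f 39 25 41
f 39 41 40
f 40 41 42
f 40 42 28
f 41 25 43
f 41 43 42
f 42 43 44
f 42 44 28
f 43 25 45
f 43 45 44
f 44 45 46
f 44 46 28
f 45 25 47
f 45 47 46
f 46 47 48
f 46 48 28
f 47 25 49
f 47 49 48
f 48 49 50
f 48 50 28
f 49 25 51
f 49 51 50
f 50 51 52
f 50 52 28
f 51 25 53
f 51 53 52
f 52 53 54
f 52 54 28
f 53 25 55
f 53 55 54
f 54 55 56
f 54 56 28
f 55 25 57
f 55 57 56
f 56 57 58
f 56 58 28
f 57 25 26
f 57 26 58
f 58 26 27
f 58 27 28
f 60 59 62
f 60 62 61
f 62 59 63
f 62 63 61
f 63 59 64
f 63 64 61
f 64 59 65
f 64 65 61
f 65 59 66
f 65 66 61
f 66 59 67
f 66 67 61
f 67 59 68
f 67 68 61
f 68 59 69
f 68 69 61
f 69 59 70
f 69 70 61
f 70 59 71
f 70 71 61
f 71 59 72
f 71 72 61
f 72 59 73
f 72 73 61
f 73 59 74
f 73 74 61
f 74 59 60
f 74 60 61
f 76 75 79
f 76 79 77
f 77 79 80
f 77 80 78
f 79 75 81
f 79 81 80
f 80 81 82
f 80 82 78
f 81 75 83
f 81 83 82
f 82 83 84
f 82 84 78
f 83 75 85
f 83 85 84
f 84 85 86
f 84 86 78
f 85 75 87
f 85 87 86
f 86 87 88
f 86 88 78
f 87 75 89
f 87 89 88
f 88 89 90
f 88 90 78
f 89 75 91
f 89 91 90
f 90 91 92
f 90 92 78
f 91 75 93
f 91 93 92
f 92 93 94
f 92 94 78
f 93 75 95
f 93 95 94
f 94 95 96
f 94 96 78
f 95 75 97
f 95 97 96
f 96 97 98
f 96 98 78
f 97 75 76
f 97 76 98
f 98 76 77
f 98 77 78
f 100 99 102
f 100 102 101
f 102 99 103
f 102 103 101
f 103 99 104
f 103 104 101
f 104 99 105
f 104 105 101
f 105 99 106
f 105 106 101
f 106 99 107
f 106 107 101
f 107 99 108
f 107 108 101
f 108 99 109
f 108 109 101
f 109 99 110
f 109 110 101
f 110 99 111
f 110 111 101
f 111 99 112
f 111 112 101
f 112 99 113
f 112 113 101
f 113 99 100
f 113 100 101



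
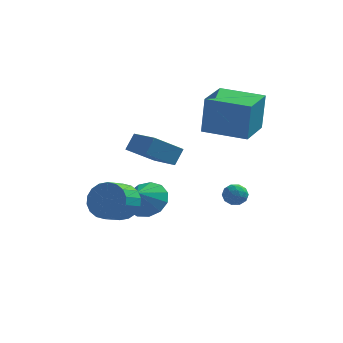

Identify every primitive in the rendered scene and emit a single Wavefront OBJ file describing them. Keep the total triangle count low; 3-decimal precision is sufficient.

v 2.982 4.137 -2.421
v 3.492 3.909 -2.086
v 2.468 3.231 -2.254
v 2.978 3.003 -1.919
v 2.617 3.488 -1.674
v 2.935 4.048 -1.777
v 3.025 3.092 -2.563
v 3.343 3.652 -2.666
v 3.519 3.264 -2.173
v 3.267 3.508 -1.624
v 2.693 3.632 -2.716
v 2.441 3.876 -2.167
v 3.282 4.103 -2.268
v 2.678 3.037 -2.072
v 2.466 3.322 -1.928
v 2.766 3.189 -1.731
v 2.954 4.184 -2.087
v 3.254 4.05 -1.89
v 2.74 3.802 -1.648
v 2.706 3.09 -2.45
v 3.006 2.956 -2.253
v 3.194 3.951 -2.609
v 3.494 3.818 -2.412
v 3.22 3.338 -2.692
v 3.598 3.59 -2.122
v 3.296 3.057 -2.024
v 3.324 3.109 -2.403
v 3.51 3.438 -2.463
v 3.45 3.733 -1.799
v 3.148 3.201 -1.701
v 2.935 3.485 -1.557
v 3.122 3.814 -1.618
v 3.465 3.354 -1.851
v 2.812 3.939 -2.639
v 2.51 3.407 -2.541
v 2.838 3.326 -2.722
v 3.025 3.655 -2.783
v 2.664 4.083 -2.316
v 2.362 3.55 -2.218
v 2.45 3.702 -1.877
v 2.636 4.031 -1.937
v 2.495 3.786 -2.489
v -0.818 1.638 -1.82
v -0.076 0.957 -2.18
v -1.142 0.862 -1.02
v 0.19 1.288 -1.752
v 0.136 1.73 -1.345
v -0.221 2.142 -1.09
v -0.768 2.395 -1.066
v -1.331 2.407 -1.281
v -1.731 2.175 -1.668
v -1.842 1.772 -2.103
v -1.627 1.327 -2.448
v -1.156 0.98 -2.594
v -0.578 0.842 -2.494
v 1.632 1.779 2.652
v 1.771 1.857 4.645
v 2.053 3.731 2.546
v 2.193 3.809 4.54
v 3.767 1.311 2.52
v 3.907 1.389 4.514
v 4.189 3.263 2.415
v 4.328 3.341 4.408
v -1.536 -0.762 -0.8
v -1.106 -1.353 -1.511
v -1.574 -2.368 -0.952
v -2.004 -1.778 -0.24
v -0.783 -1.327 -1.193
v -1.251 -2.342 -0.634
v -0.609 -1.188 -0.797
v -1.077 -2.203 -0.238
v -0.619 -0.966 -0.402
v -1.087 -1.981 0.158
v -0.811 -0.703 -0.085
v -1.279 -1.718 0.474
v -1.146 -0.452 0.09
v -1.614 -1.467 0.65
v -1.558 -0.262 0.089
v -2.026 -1.277 0.648
v -1.966 -0.172 -0.088
v -2.434 -1.187 0.471
v -2.289 -0.198 -0.406
v -2.757 -1.213 0.153
v -2.463 -0.337 -0.802
v -2.931 -1.352 -0.243
v -2.453 -0.559 -1.198
v -2.921 -1.574 -0.638
v -2.261 -0.822 -1.514
v -2.729 -1.837 -0.955
v -1.926 -1.073 -1.69
v -2.394 -2.088 -1.13
v -1.514 -1.263 -1.688
v -1.982 -2.278 -1.129
v 1.106 -2.362 2.46
v -0.008 -3.126 3.408
v 0.019 -1.213 2.11
v -1.095 -1.977 3.058
v 1.395 -1.863 3.202
v 0.281 -2.627 4.15
v 0.308 -0.714 2.852
v -0.806 -1.478 3.8
f 1 38 17
f 38 12 41
f 17 41 6
f 38 41 17
f 1 17 13
f 17 6 18
f 13 18 2
f 17 18 13
f 1 13 22
f 13 2 23
f 22 23 8
f 13 23 22
f 1 22 34
f 22 8 37
f 34 37 11
f 22 37 34
f 1 34 38
f 34 11 42
f 38 42 12
f 34 42 38
f 2 18 29
f 18 6 32
f 29 32 10
f 18 32 29
f 6 41 19
f 41 12 40
f 19 40 5
f 41 40 19
f 12 42 39
f 42 11 35
f 39 35 3
f 42 35 39
f 11 37 36
f 37 8 24
f 36 24 7
f 37 24 36
f 8 23 28
f 23 2 25
f 28 25 9
f 23 25 28
f 4 30 16
f 30 10 31
f 16 31 5
f 30 31 16
f 4 16 14
f 16 5 15
f 14 15 3
f 16 15 14
f 4 14 21
f 14 3 20
f 21 20 7
f 14 20 21
f 4 21 26
f 21 7 27
f 26 27 9
f 21 27 26
f 4 26 30
f 26 9 33
f 30 33 10
f 26 33 30
f 5 31 19
f 31 10 32
f 19 32 6
f 31 32 19
f 3 15 39
f 15 5 40
f 39 40 12
f 15 40 39
f 7 20 36
f 20 3 35
f 36 35 11
f 20 35 36
f 9 27 28
f 27 7 24
f 28 24 8
f 27 24 28
f 10 33 29
f 33 9 25
f 29 25 2
f 33 25 29
f 44 43 46
f 44 46 45
f 46 43 47
f 46 47 45
f 47 43 48
f 47 48 45
f 48 43 49
f 48 49 45
f 49 43 50
f 49 50 45
f 50 43 51
f 50 51 45
f 51 43 52
f 51 52 45
f 52 43 53
f 52 53 45
f 53 43 54
f 53 54 45
f 54 43 55
f 54 55 45
f 55 43 44
f 55 44 45
f 57 59 56
f 60 57 56
f 56 59 58
f 58 60 56
f 57 63 59
f 61 57 60
f 61 63 57
f 59 63 58
f 62 60 58
f 58 63 62
f 62 61 60
f 63 61 62
f 65 64 68
f 65 68 66
f 66 68 69
f 66 69 67
f 68 64 70
f 68 70 69
f 69 70 71
f 69 71 67
f 70 64 72
f 70 72 71
f 71 72 73
f 71 73 67
f 72 64 74
f 72 74 73
f 73 74 75
f 73 75 67
f 74 64 76
f 74 76 75
f 75 76 77
f 75 77 67
f 76 64 78
f 76 78 77
f 77 78 79
f 77 79 67
f 78 64 80
f 78 80 79
f 79 80 81
f 79 81 67
f 80 64 82
f 80 82 81
f 81 82 83
f 81 83 67
f 82 64 84
f 82 84 83
f 83 84 85
f 83 85 67
f 84 64 86
f 84 86 85
f 85 86 87
f 85 87 67
f 86 64 88
f 86 88 87
f 87 88 89
f 87 89 67
f 88 64 90
f 88 90 89
f 89 90 91
f 89 91 67
f 90 64 92
f 90 92 91
f 91 92 93
f 91 93 67
f 92 64 65
f 92 65 93
f 93 65 66
f 93 66 67
f 95 97 94
f 98 95 94
f 94 97 96
f 96 98 94
f 95 101 97
f 99 95 98
f 99 101 95
f 97 101 96
f 100 98 96
f 96 101 100
f 100 99 98
f 101 99 100



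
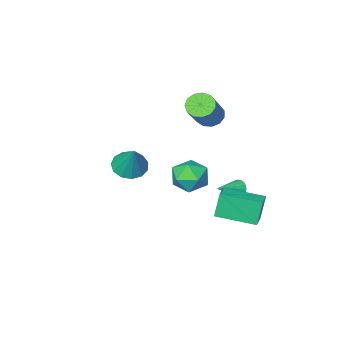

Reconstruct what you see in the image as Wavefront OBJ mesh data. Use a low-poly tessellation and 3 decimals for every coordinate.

v -2.822 -2.117 0.583
v -2.325 -1.896 0.067
v -1.162 -0.881 1.62
v -1.658 -1.103 2.137
v -2.619 -1.592 0.088
v -1.455 -0.577 1.641
v -2.976 -1.455 0.267
v -1.813 -0.441 1.82
v -3.285 -1.529 0.546
v -2.122 -0.514 2.099
v -3.447 -1.789 0.837
v -2.283 -0.774 2.39
v -3.41 -2.154 1.048
v -2.246 -1.139 2.601
v -3.186 -2.507 1.111
v -2.023 -1.492 2.664
v -2.847 -2.736 1.007
v -1.684 -1.721 2.56
v -2.5 -2.769 0.768
v -1.336 -1.754 2.321
v -2.255 -2.595 0.471
v -1.091 -1.58 2.024
v -2.19 -2.27 0.209
v -1.026 -1.255 1.763
v -2.813 2.405 -4.176
v -3.168 2.319 -2.804
v -2.149 3.121 -3.959
v -2.505 3.034 -2.587
v -1.375 0.986 -3.893
v -1.731 0.899 -2.521
v -0.712 1.701 -3.676
v -1.067 1.615 -2.304
v -1.744 -0.579 -1.967
v -0.902 -0.032 -2.241
v -1.158 -1.908 -2.819
v -0.316 -1.361 -3.093
v -0.45 -1.648 -2.102
v -0.812 -0.826 -1.575
v -1.248 -1.114 -3.485
v -1.61 -0.292 -2.958
v -0.595 -0.362 -3.18
v -0.102 -0.693 -2.325
v -1.958 -1.247 -2.735
v -1.465 -1.578 -1.88
v -3.1 0.074 -3.513
v -2.889 -0.168 -3.909
v -1.74 0.306 -2.927
v -2.894 0.033 -3.977
v -2.934 0.24 -3.965
v -3.004 0.419 -3.875
v -3.09 0.539 -3.722
v -3.178 0.577 -3.533
v -3.253 0.529 -3.341
v -3.301 0.402 -3.178
v -3.315 0.218 -3.073
v -3.291 0.009 -3.044
v -3.235 -0.188 -3.097
v -3.155 -0.341 -3.221
v -3.066 -0.422 -3.396
v -2.983 -0.417 -3.591
v -2.92 -0.327 -3.772
v 3.475 1.23 0.97
v 4.312 1.225 0.822
v 3.745 2.11 2.47
v 4.141 1.623 0.619
v 3.759 1.897 0.527
v 3.287 1.959 0.576
v 2.874 1.789 0.75
v 2.652 1.442 0.994
v 2.691 1.027 1.23
v 2.979 0.677 1.384
v 3.425 0.502 1.406
v 3.886 0.558 1.29
v 4.217 0.828 1.072
f 2 1 5
f 2 5 3
f 3 5 6
f 3 6 4
f 5 1 7
f 5 7 6
f 6 7 8
f 6 8 4
f 7 1 9
f 7 9 8
f 8 9 10
f 8 10 4
f 9 1 11
f 9 11 10
f 10 11 12
f 10 12 4
f 11 1 13
f 11 13 12
f 12 13 14
f 12 14 4
f 13 1 15
f 13 15 14
f 14 15 16
f 14 16 4
f 15 1 17
f 15 17 16
f 16 17 18
f 16 18 4
f 17 1 19
f 17 19 18
f 18 19 20
f 18 20 4
f 19 1 21
f 19 21 20
f 20 21 22
f 20 22 4
f 21 1 23
f 21 23 22
f 22 23 24
f 22 24 4
f 23 1 2
f 23 2 24
f 24 2 3
f 24 3 4
f 26 28 25
f 29 26 25
f 25 28 27
f 27 29 25
f 26 32 28
f 30 26 29
f 30 32 26
f 28 32 27
f 31 29 27
f 27 32 31
f 31 30 29
f 32 30 31
f 33 44 38
f 33 38 34
f 33 34 40
f 33 40 43
f 33 43 44
f 34 38 42
f 38 44 37
f 44 43 35
f 43 40 39
f 40 34 41
f 36 42 37
f 36 37 35
f 36 35 39
f 36 39 41
f 36 41 42
f 37 42 38
f 35 37 44
f 39 35 43
f 41 39 40
f 42 41 34
f 46 45 48
f 46 48 47
f 48 45 49
f 48 49 47
f 49 45 50
f 49 50 47
f 50 45 51
f 50 51 47
f 51 45 52
f 51 52 47
f 52 45 53
f 52 53 47
f 53 45 54
f 53 54 47
f 54 45 55
f 54 55 47
f 55 45 56
f 55 56 47
f 56 45 57
f 56 57 47
f 57 45 58
f 57 58 47
f 58 45 59
f 58 59 47
f 59 45 60
f 59 60 47
f 60 45 61
f 60 61 47
f 61 45 46
f 61 46 47
f 63 62 65
f 63 65 64
f 65 62 66
f 65 66 64
f 66 62 67
f 66 67 64
f 67 62 68
f 67 68 64
f 68 62 69
f 68 69 64
f 69 62 70
f 69 70 64
f 70 62 71
f 70 71 64
f 71 62 72
f 71 72 64
f 72 62 73
f 72 73 64
f 73 62 74
f 73 74 64
f 74 62 63
f 74 63 64



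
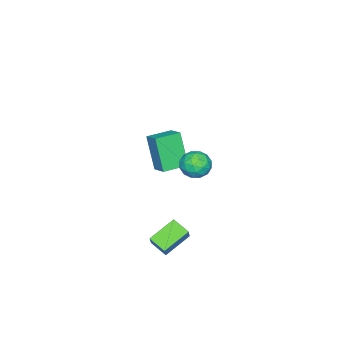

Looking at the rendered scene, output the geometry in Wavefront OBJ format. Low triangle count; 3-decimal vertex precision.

v 3.09 4.21 4.2
v 3.477 3.554 4.444
v 2.703 3.586 3.136
v 3.09 2.93 3.38
v 2.439 3.179 3.771
v 2.678 3.564 4.428
v 3.502 3.576 3.152
v 3.741 3.961 3.809
v 3.731 3.162 3.796
v 3.074 2.917 4.179
v 3.106 4.223 3.401
v 2.449 3.978 3.784
v 3.317 3.937 4.416
v 2.863 3.203 3.164
v 2.48 3.349 3.394
v 2.707 2.964 3.537
v 2.848 3.943 4.406
v 3.075 3.557 4.55
v 2.465 3.337 4.154
v 3.105 3.583 3.03
v 3.332 3.197 3.174
v 3.473 4.176 4.043
v 3.7 3.791 4.186
v 3.715 3.803 3.426
v 3.694 3.321 4.178
v 3.467 2.954 3.552
v 3.709 3.334 3.418
v 3.85 3.56 3.805
v 3.308 3.177 4.403
v 3.081 2.81 3.777
v 2.698 2.956 4.007
v 2.838 3.183 4.394
v 3.458 2.947 4.022
v 3.099 4.33 3.803
v 2.872 3.963 3.177
v 3.342 3.957 3.186
v 3.482 4.184 3.573
v 2.713 4.186 4.028
v 2.486 3.819 3.402
v 2.33 3.58 3.775
v 2.471 3.806 4.162
v 2.722 4.193 3.558
v 2.291 1.994 -1.574
v 3 2.359 -0.611
v 2.419 2.877 -2.003
v 3.128 3.242 -1.041
v 3.552 1.458 -2.299
v 4.261 1.823 -1.337
v 3.68 2.341 -2.729
v 4.389 2.706 -1.766
v -3.152 -1.028 -1.766
v -3.597 -1.765 0.15
v -2.655 -0.199 -1.331
v -3.099 -0.936 0.584
v -1.961 -1.744 -1.764
v -2.405 -2.481 0.151
v -1.463 -0.915 -1.33
v -1.908 -1.652 0.586
f 1 38 17
f 38 12 41
f 17 41 6
f 38 41 17
f 1 17 13
f 17 6 18
f 13 18 2
f 17 18 13
f 1 13 22
f 13 2 23
f 22 23 8
f 13 23 22
f 1 22 34
f 22 8 37
f 34 37 11
f 22 37 34
f 1 34 38
f 34 11 42
f 38 42 12
f 34 42 38
f 2 18 29
f 18 6 32
f 29 32 10
f 18 32 29
f 6 41 19
f 41 12 40
f 19 40 5
f 41 40 19
f 12 42 39
f 42 11 35
f 39 35 3
f 42 35 39
f 11 37 36
f 37 8 24
f 36 24 7
f 37 24 36
f 8 23 28
f 23 2 25
f 28 25 9
f 23 25 28
f 4 30 16
f 30 10 31
f 16 31 5
f 30 31 16
f 4 16 14
f 16 5 15
f 14 15 3
f 16 15 14
f 4 14 21
f 14 3 20
f 21 20 7
f 14 20 21
f 4 21 26
f 21 7 27
f 26 27 9
f 21 27 26
f 4 26 30
f 26 9 33
f 30 33 10
f 26 33 30
f 5 31 19
f 31 10 32
f 19 32 6
f 31 32 19
f 3 15 39
f 15 5 40
f 39 40 12
f 15 40 39
f 7 20 36
f 20 3 35
f 36 35 11
f 20 35 36
f 9 27 28
f 27 7 24
f 28 24 8
f 27 24 28
f 10 33 29
f 33 9 25
f 29 25 2
f 33 25 29
f 44 46 43
f 47 44 43
f 43 46 45
f 45 47 43
f 44 50 46
f 48 44 47
f 48 50 44
f 46 50 45
f 49 47 45
f 45 50 49
f 49 48 47
f 50 48 49
f 52 54 51
f 55 52 51
f 51 54 53
f 53 55 51
f 52 58 54
f 56 52 55
f 56 58 52
f 54 58 53
f 57 55 53
f 53 58 57
f 57 56 55
f 58 56 57



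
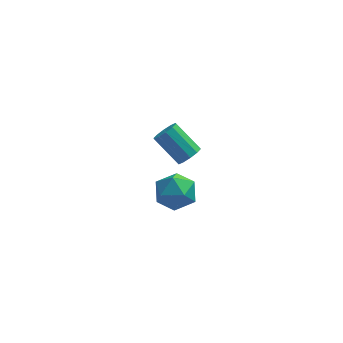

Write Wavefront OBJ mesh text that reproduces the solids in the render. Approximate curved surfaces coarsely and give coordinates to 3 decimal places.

v -3.598 -1.829 -1.913
v -2.405 -1.949 -1.761
v -3.895 -3.451 -0.859
v -2.702 -3.571 -0.707
v -3.291 -2.662 -0.169
v -3.108 -1.66 -0.821
v -3.192 -3.74 -1.799
v -3.009 -2.738 -2.451
v -2.154 -3.13 -1.691
v -2.215 -2.464 -0.683
v -4.085 -2.936 -1.937
v -4.146 -2.27 -0.929
v -2.515 3.348 -4.337
v -1.955 3.88 -4.13
v -3.284 4.764 -2.797
v -3.845 4.232 -3.003
v -2.211 4.067 -4.51
v -3.54 4.951 -3.176
v -2.583 3.98 -4.823
v -3.912 4.864 -3.489
v -2.93 3.651 -4.951
v -4.259 4.535 -3.617
v -3.118 3.207 -4.844
v -4.447 4.09 -3.51
v -3.076 2.816 -4.543
v -4.405 3.7 -3.21
v -2.82 2.629 -4.164
v -4.149 3.513 -2.83
v -2.448 2.716 -3.851
v -3.777 3.6 -2.517
v -2.101 3.045 -3.723
v -3.43 3.929 -2.389
v -1.913 3.49 -3.83
v -3.242 4.373 -2.496
f 1 12 6
f 1 6 2
f 1 2 8
f 1 8 11
f 1 11 12
f 2 6 10
f 6 12 5
f 12 11 3
f 11 8 7
f 8 2 9
f 4 10 5
f 4 5 3
f 4 3 7
f 4 7 9
f 4 9 10
f 5 10 6
f 3 5 12
f 7 3 11
f 9 7 8
f 10 9 2
f 14 13 17
f 14 17 15
f 15 17 18
f 15 18 16
f 17 13 19
f 17 19 18
f 18 19 20
f 18 20 16
f 19 13 21
f 19 21 20
f 20 21 22
f 20 22 16
f 21 13 23
f 21 23 22
f 22 23 24
f 22 24 16
f 23 13 25
f 23 25 24
f 24 25 26
f 24 26 16
f 25 13 27
f 25 27 26
f 26 27 28
f 26 28 16
f 27 13 29
f 27 29 28
f 28 29 30
f 28 30 16
f 29 13 31
f 29 31 30
f 30 31 32
f 30 32 16
f 31 13 33
f 31 33 32
f 32 33 34
f 32 34 16
f 33 13 14
f 33 14 34
f 34 14 15
f 34 15 16



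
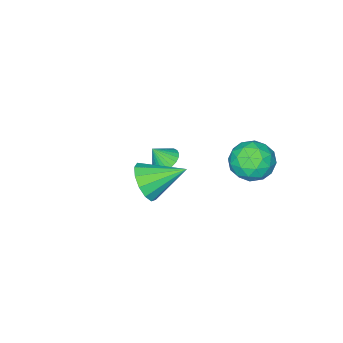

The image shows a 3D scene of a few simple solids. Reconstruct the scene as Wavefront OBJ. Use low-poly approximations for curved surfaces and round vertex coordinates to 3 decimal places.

v 4.636 -0.084 3.461
v 5.251 -0.064 4.286
v 3.364 1.124 4.379
v 5.421 0.374 3.945
v 5.341 0.666 3.45
v 5.038 0.721 2.959
v 4.606 0.52 2.626
v 4.185 0.127 2.559
v 3.906 -0.333 2.778
v 3.859 -0.713 3.213
v 4.059 -0.894 3.727
v 4.441 -0.818 4.157
v 4.886 -0.509 4.365
v -0.836 1.529 2.609
v -0.161 0.604 2.552
v -1.799 0.916 1.148
v -1.124 -0.009 1.091
v -1.852 0.116 1.968
v -1.256 0.495 2.871
v -0.704 1.025 0.829
v -0.108 1.404 1.732
v -0.079 0.293 1.452
v -0.789 -0.269 2.155
v -1.171 1.789 1.545
v -1.881 1.227 2.248
v -0.414 1.12 2.709
v -1.546 0.4 0.991
v -1.974 0.473 1.507
v -1.577 -0.07 1.473
v -1.058 1.056 2.896
v -0.661 0.513 2.862
v -1.655 0.226 2.519
v -1.299 1.007 0.838
v -0.902 0.464 0.804
v -0.383 1.59 2.227
v 0.014 1.047 2.193
v -0.305 1.294 1.181
v 0.031 0.394 2.029
v -0.535 0.034 1.17
v -0.288 0.641 1.016
v 0.062 0.864 1.547
v -0.386 0.064 2.442
v -0.952 -0.296 1.583
v -1.38 -0.223 2.099
v -1.03 -0 2.629
v -0.338 -0.119 1.796
v -1.008 1.816 2.117
v -1.574 1.456 1.258
v -0.93 1.52 1.071
v -0.58 1.743 1.601
v -1.425 1.486 2.53
v -1.991 1.126 1.671
v -2.022 0.656 2.153
v -1.672 0.879 2.684
v -1.622 1.639 1.904
v 0.077 -3.779 -0.563
v 0.702 -3.898 -0.96
v 0.583 -4.141 0.343
v 0.743 -3.622 -0.872
v 0.682 -3.37 -0.737
v 0.528 -3.18 -0.575
v 0.307 -3.081 -0.412
v 0.05 -3.088 -0.272
v -0.203 -3.201 -0.176
v -0.413 -3.401 -0.139
v -0.548 -3.659 -0.167
v -0.588 -3.935 -0.255
v -0.527 -4.187 -0.39
v -0.374 -4.377 -0.552
v -0.152 -4.476 -0.715
v 0.104 -4.469 -0.855
v 0.357 -4.357 -0.951
v 0.567 -4.156 -0.988
f 2 1 4
f 2 4 3
f 4 1 5
f 4 5 3
f 5 1 6
f 5 6 3
f 6 1 7
f 6 7 3
f 7 1 8
f 7 8 3
f 8 1 9
f 8 9 3
f 9 1 10
f 9 10 3
f 10 1 11
f 10 11 3
f 11 1 12
f 11 12 3
f 12 1 13
f 12 13 3
f 13 1 2
f 13 2 3
f 14 51 30
f 51 25 54
f 30 54 19
f 51 54 30
f 14 30 26
f 30 19 31
f 26 31 15
f 30 31 26
f 14 26 35
f 26 15 36
f 35 36 21
f 26 36 35
f 14 35 47
f 35 21 50
f 47 50 24
f 35 50 47
f 14 47 51
f 47 24 55
f 51 55 25
f 47 55 51
f 15 31 42
f 31 19 45
f 42 45 23
f 31 45 42
f 19 54 32
f 54 25 53
f 32 53 18
f 54 53 32
f 25 55 52
f 55 24 48
f 52 48 16
f 55 48 52
f 24 50 49
f 50 21 37
f 49 37 20
f 50 37 49
f 21 36 41
f 36 15 38
f 41 38 22
f 36 38 41
f 17 43 29
f 43 23 44
f 29 44 18
f 43 44 29
f 17 29 27
f 29 18 28
f 27 28 16
f 29 28 27
f 17 27 34
f 27 16 33
f 34 33 20
f 27 33 34
f 17 34 39
f 34 20 40
f 39 40 22
f 34 40 39
f 17 39 43
f 39 22 46
f 43 46 23
f 39 46 43
f 18 44 32
f 44 23 45
f 32 45 19
f 44 45 32
f 16 28 52
f 28 18 53
f 52 53 25
f 28 53 52
f 20 33 49
f 33 16 48
f 49 48 24
f 33 48 49
f 22 40 41
f 40 20 37
f 41 37 21
f 40 37 41
f 23 46 42
f 46 22 38
f 42 38 15
f 46 38 42
f 57 56 59
f 57 59 58
f 59 56 60
f 59 60 58
f 60 56 61
f 60 61 58
f 61 56 62
f 61 62 58
f 62 56 63
f 62 63 58
f 63 56 64
f 63 64 58
f 64 56 65
f 64 65 58
f 65 56 66
f 65 66 58
f 66 56 67
f 66 67 58
f 67 56 68
f 67 68 58
f 68 56 69
f 68 69 58
f 69 56 70
f 69 70 58
f 70 56 71
f 70 71 58
f 71 56 72
f 71 72 58
f 72 56 73
f 72 73 58
f 73 56 57
f 73 57 58



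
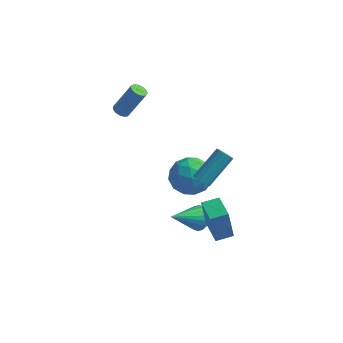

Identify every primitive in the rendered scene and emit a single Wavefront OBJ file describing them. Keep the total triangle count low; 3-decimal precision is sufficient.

v 2.056 -0.555 0.394
v 2.341 -0.91 0.645
v 2.97 0.52 1.956
v 2.684 0.875 1.706
v 2.505 -0.81 0.457
v 3.133 0.621 1.768
v 2.548 -0.641 0.252
v 3.177 0.79 1.563
v 2.46 -0.449 0.085
v 3.088 0.981 1.396
v 2.263 -0.286 0.001
v 2.892 1.145 1.312
v 2.011 -0.195 0.022
v 2.639 1.236 1.334
v 1.77 -0.2 0.144
v 2.399 1.23 1.455
v 1.607 -0.301 0.332
v 2.235 1.13 1.643
v 1.563 -0.47 0.537
v 2.192 0.961 1.848
v 1.652 -0.661 0.704
v 2.28 0.769 2.015
v 1.848 -0.825 0.788
v 2.477 0.606 2.099
v 2.101 -0.916 0.766
v 2.729 0.515 2.078
v -3.955 2.284 1.5
v -3.729 2.668 1.273
v -2.898 3.16 2.933
v -3.125 2.776 3.16
v -3.976 2.766 1.368
v -3.145 3.257 3.027
v -4.216 2.711 1.504
v -3.385 3.202 3.164
v -4.373 2.52 1.639
v -3.543 3.012 3.299
v -4.398 2.255 1.73
v -3.568 2.746 3.39
v -4.282 1.999 1.748
v -3.452 2.49 3.408
v -4.063 1.833 1.687
v -3.232 2.325 3.347
v -3.809 1.811 1.567
v -2.978 2.302 3.227
v -3.602 1.939 1.425
v -2.771 2.43 3.085
v -3.507 2.176 1.308
v -2.676 2.668 2.967
v -3.554 2.448 1.251
v -2.724 2.94 2.911
v 1.468 0.393 -3.791
v 2.121 -0.049 -3.838
v 0.572 -1.033 -2.809
v 2.168 0.129 -3.538
v 2.076 0.358 -3.288
v 1.863 0.595 -3.138
v 1.573 0.792 -3.117
v 1.261 0.909 -3.23
v 0.991 0.925 -3.454
v 0.815 0.835 -3.744
v 0.768 0.658 -4.044
v 0.86 0.429 -4.294
v 1.072 0.192 -4.444
v 1.363 -0.005 -4.465
v 1.674 -0.123 -4.352
v 1.945 -0.138 -4.128
v 2.534 -0.912 -2.695
v 2.282 -1.052 -0.868
v 3.235 -0.258 -2.548
v 2.983 -0.398 -0.721
v 3.557 -2.022 -2.639
v 3.305 -2.162 -0.812
v 4.258 -1.368 -2.492
v 4.006 -1.508 -0.665
v -0.105 3.543 -1.994
v 0.868 3.434 -2.79
v -1.128 2.126 -3.05
v -0.155 2.017 -3.846
v -0.044 1.612 -2.656
v 0.588 2.488 -2.004
v -0.848 3.072 -3.836
v -0.216 3.948 -3.184
v 0.409 3.143 -3.929
v 0.905 2.241 -3.2
v -1.165 3.319 -2.64
v -0.669 2.417 -1.911
v 0.471 3.613 -2.299
v -0.731 1.947 -3.541
v -0.666 1.709 -2.841
v -0.094 1.646 -3.309
v 0.306 3.057 -1.837
v 0.878 2.993 -2.305
v 0.342 1.922 -2.226
v -1.138 2.567 -3.535
v -0.566 2.503 -4.003
v -0.166 3.914 -2.531
v 0.406 3.851 -2.999
v -0.602 3.638 -3.614
v 0.773 3.378 -3.437
v 0.172 2.545 -4.057
v -0.235 3.165 -4.052
v 0.136 3.68 -3.668
v 1.065 2.848 -3.008
v 0.464 2.015 -3.629
v 0.529 1.777 -2.929
v 0.9 2.292 -2.546
v 0.795 2.677 -3.677
v -0.724 3.545 -2.211
v -1.325 2.712 -2.832
v -1.16 3.268 -3.294
v -0.789 3.783 -2.911
v -0.432 3.015 -1.783
v -1.033 2.182 -2.403
v -0.396 1.88 -2.172
v -0.025 2.395 -1.788
v -1.055 2.883 -2.163
f 2 1 5
f 2 5 3
f 3 5 6
f 3 6 4
f 5 1 7
f 5 7 6
f 6 7 8
f 6 8 4
f 7 1 9
f 7 9 8
f 8 9 10
f 8 10 4
f 9 1 11
f 9 11 10
f 10 11 12
f 10 12 4
f 11 1 13
f 11 13 12
f 12 13 14
f 12 14 4
f 13 1 15
f 13 15 14
f 14 15 16
f 14 16 4
f 15 1 17
f 15 17 16
f 16 17 18
f 16 18 4
f 17 1 19
f 17 19 18
f 18 19 20
f 18 20 4
f 19 1 21
f 19 21 20
f 20 21 22
f 20 22 4
f 21 1 23
f 21 23 22
f 22 23 24
f 22 24 4
f 23 1 25
f 23 25 24
f 24 25 26
f 24 26 4
f 25 1 2
f 25 2 26
f 26 2 3
f 26 3 4
f 28 27 31
f 28 31 29
f 29 31 32
f 29 32 30
f 31 27 33
f 31 33 32
f 32 33 34
f 32 34 30
f 33 27 35
f 33 35 34
f 34 35 36
f 34 36 30
f 35 27 37
f 35 37 36
f 36 37 38
f 36 38 30
f 37 27 39
f 37 39 38
f 38 39 40
f 38 40 30
f 39 27 41
f 39 41 40
f 40 41 42
f 40 42 30
f 41 27 43
f 41 43 42
f 42 43 44
f 42 44 30
f 43 27 45
f 43 45 44
f 44 45 46
f 44 46 30
f 45 27 47
f 45 47 46
f 46 47 48
f 46 48 30
f 47 27 49
f 47 49 48
f 48 49 50
f 48 50 30
f 49 27 28
f 49 28 50
f 50 28 29
f 50 29 30
f 52 51 54
f 52 54 53
f 54 51 55
f 54 55 53
f 55 51 56
f 55 56 53
f 56 51 57
f 56 57 53
f 57 51 58
f 57 58 53
f 58 51 59
f 58 59 53
f 59 51 60
f 59 60 53
f 60 51 61
f 60 61 53
f 61 51 62
f 61 62 53
f 62 51 63
f 62 63 53
f 63 51 64
f 63 64 53
f 64 51 65
f 64 65 53
f 65 51 66
f 65 66 53
f 66 51 52
f 66 52 53
f 68 70 67
f 71 68 67
f 67 70 69
f 69 71 67
f 68 74 70
f 72 68 71
f 72 74 68
f 70 74 69
f 73 71 69
f 69 74 73
f 73 72 71
f 74 72 73
f 75 112 91
f 112 86 115
f 91 115 80
f 112 115 91
f 75 91 87
f 91 80 92
f 87 92 76
f 91 92 87
f 75 87 96
f 87 76 97
f 96 97 82
f 87 97 96
f 75 96 108
f 96 82 111
f 108 111 85
f 96 111 108
f 75 108 112
f 108 85 116
f 112 116 86
f 108 116 112
f 76 92 103
f 92 80 106
f 103 106 84
f 92 106 103
f 80 115 93
f 115 86 114
f 93 114 79
f 115 114 93
f 86 116 113
f 116 85 109
f 113 109 77
f 116 109 113
f 85 111 110
f 111 82 98
f 110 98 81
f 111 98 110
f 82 97 102
f 97 76 99
f 102 99 83
f 97 99 102
f 78 104 90
f 104 84 105
f 90 105 79
f 104 105 90
f 78 90 88
f 90 79 89
f 88 89 77
f 90 89 88
f 78 88 95
f 88 77 94
f 95 94 81
f 88 94 95
f 78 95 100
f 95 81 101
f 100 101 83
f 95 101 100
f 78 100 104
f 100 83 107
f 104 107 84
f 100 107 104
f 79 105 93
f 105 84 106
f 93 106 80
f 105 106 93
f 77 89 113
f 89 79 114
f 113 114 86
f 89 114 113
f 81 94 110
f 94 77 109
f 110 109 85
f 94 109 110
f 83 101 102
f 101 81 98
f 102 98 82
f 101 98 102
f 84 107 103
f 107 83 99
f 103 99 76
f 107 99 103

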